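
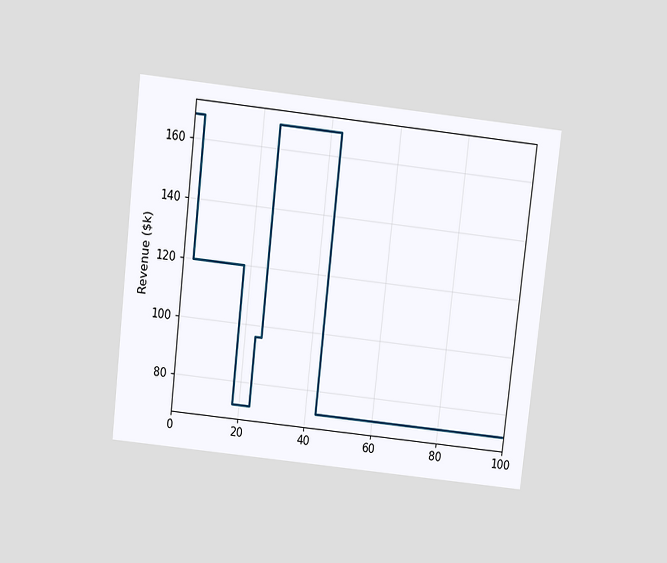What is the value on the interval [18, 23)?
The chart is tilted about 6° clockwise and viewed slightly from above. On [18, 23) the step sits at $72k.

$72k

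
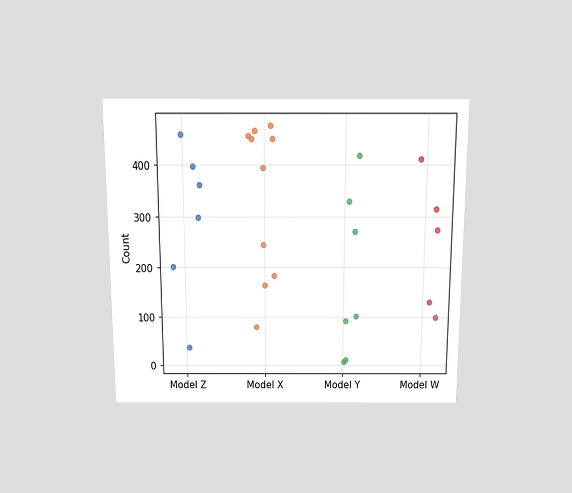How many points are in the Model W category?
5

The chart is viewed slightly from above. Counting the markers in the Model W column gives 5.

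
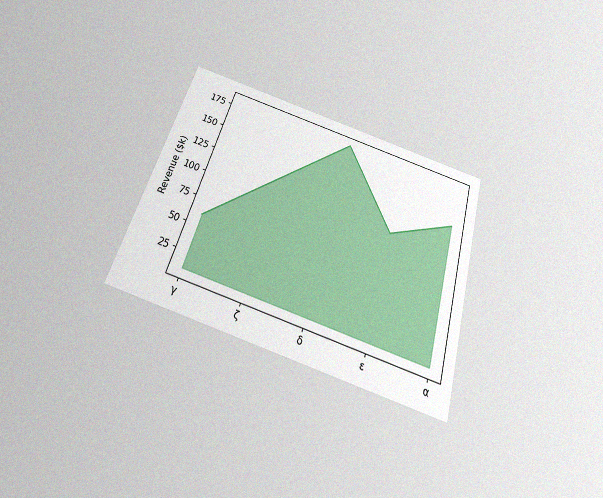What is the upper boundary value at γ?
The chart is tilted about 17° clockwise and viewed slightly from below, with some photo noise. At γ the upper boundary is at $60k.

$60k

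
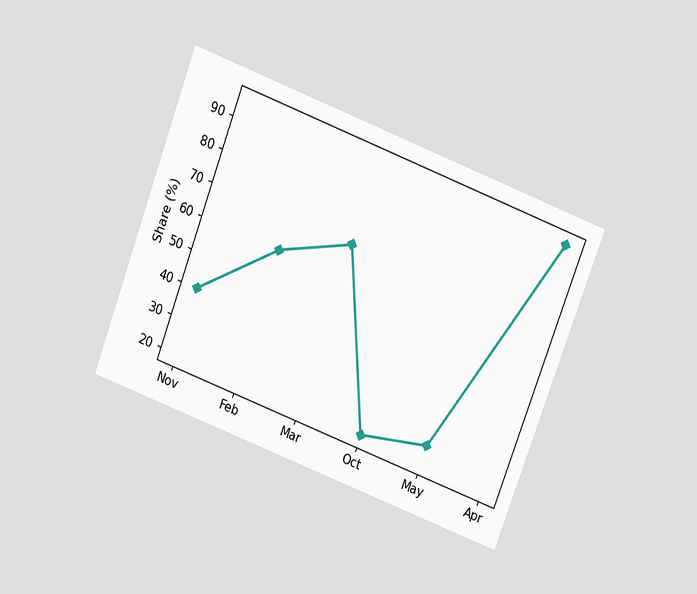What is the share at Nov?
The chart is tilted about 21° clockwise and viewed slightly from above. At Nov, the line is at 40%.

40%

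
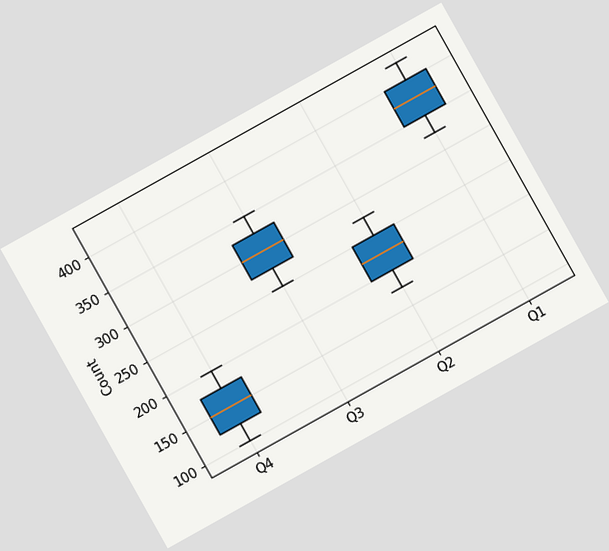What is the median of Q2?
The chart is tilted about 29° counter-clockwise. The median line in the Q2 box sits at 225.

225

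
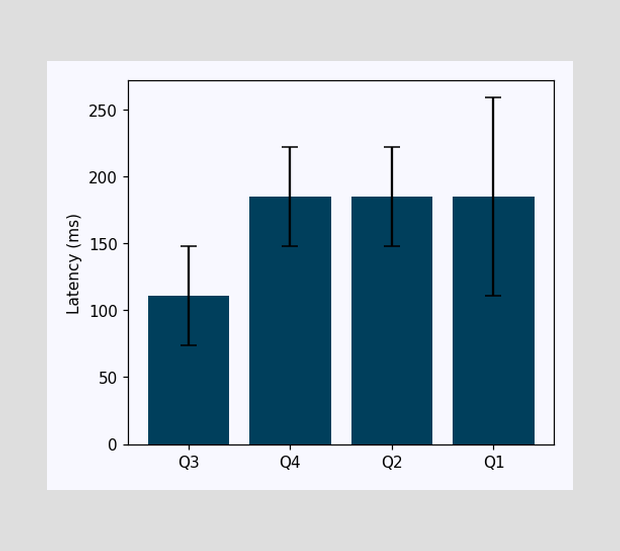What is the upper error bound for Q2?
The Q2 bar's upper whisker reaches 222ms.

222ms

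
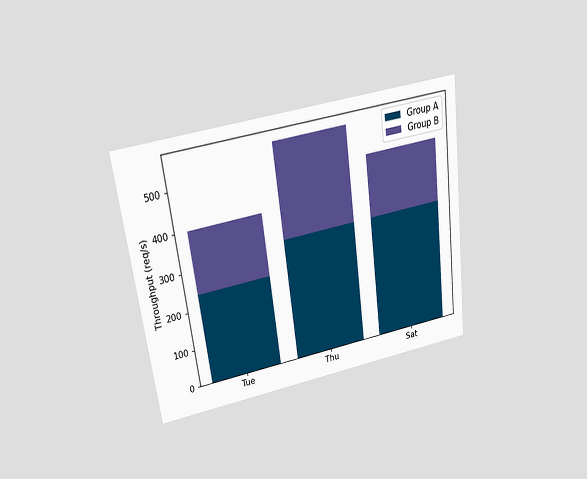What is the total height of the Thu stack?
560req/s

The chart is tilted about 7° counter-clockwise and viewed slightly from above. The Thu stack's top reaches 560req/s on the y-axis.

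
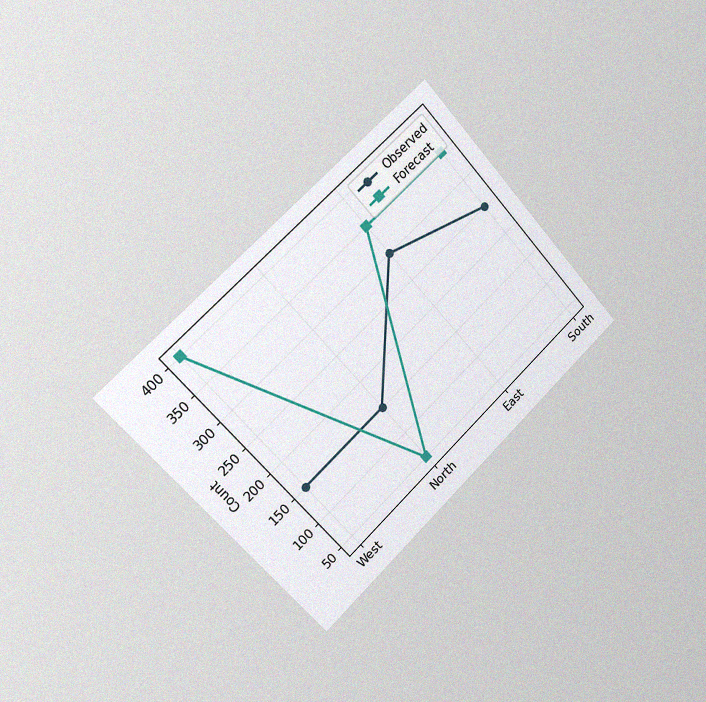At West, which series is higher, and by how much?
Forecast, by 250

The chart is tilted about 43° counter-clockwise and viewed slightly from the left, with some photo noise. At West, Forecast sits above the other line by 250.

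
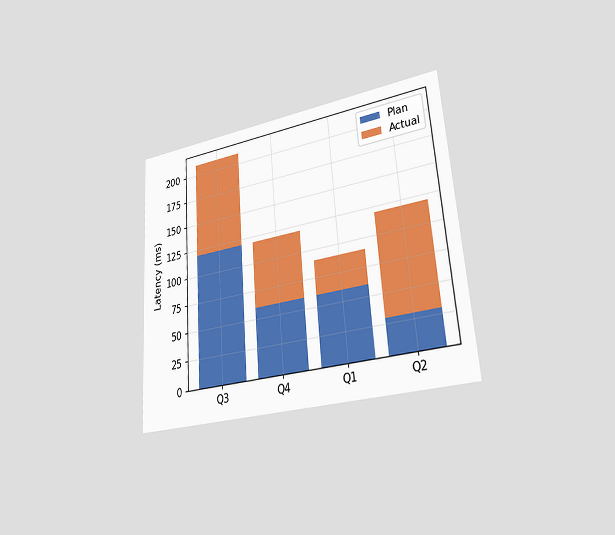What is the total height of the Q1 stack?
The chart is tilted about 4° counter-clockwise and viewed slightly from the right. The Q1 stack's top reaches 90ms on the y-axis.

90ms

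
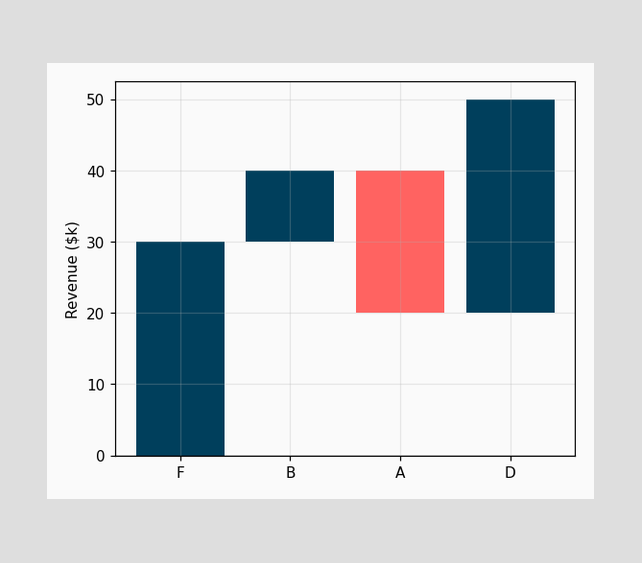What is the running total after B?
After B the running total reaches $40k.

$40k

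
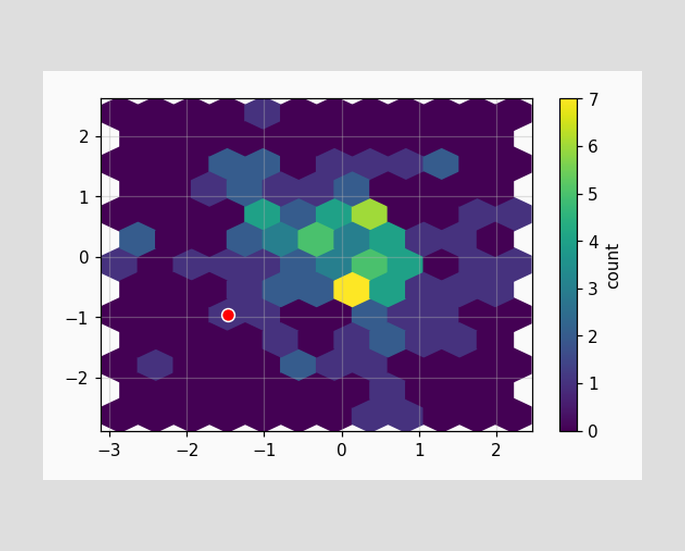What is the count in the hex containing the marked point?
The marked hex reads 1 on the colorbar.

1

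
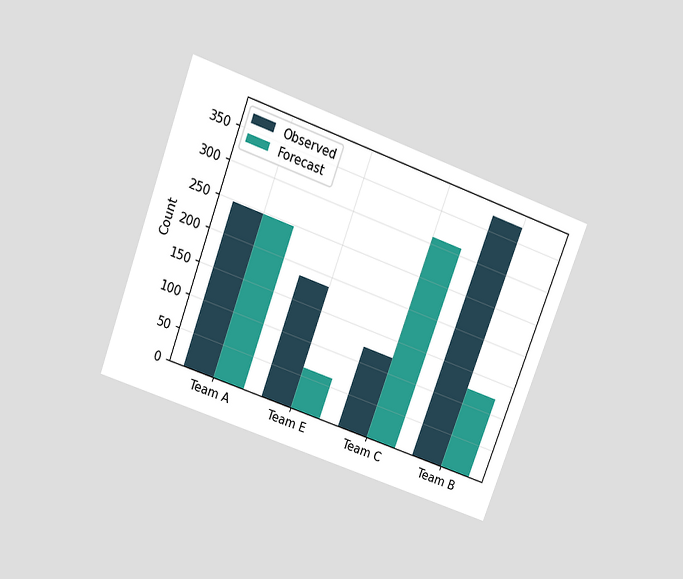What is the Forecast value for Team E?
62

The chart is tilted about 20° clockwise and viewed slightly from above. The Forecast bar at Team E reaches 62 on the y-axis.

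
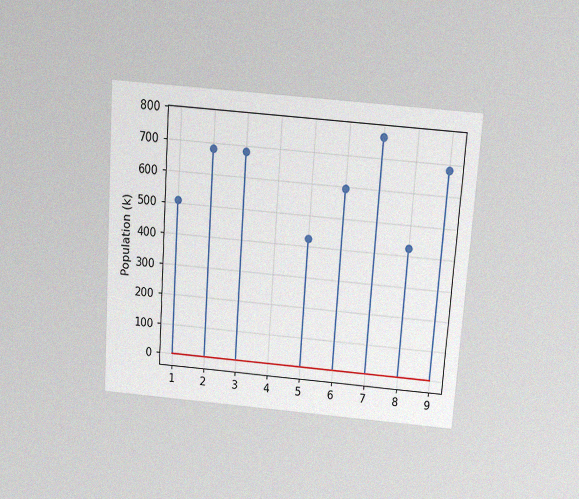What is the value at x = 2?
680k

The chart is tilted about 4° clockwise and viewed slightly from above, with some photo noise. The stem at x=2 reaches 680k.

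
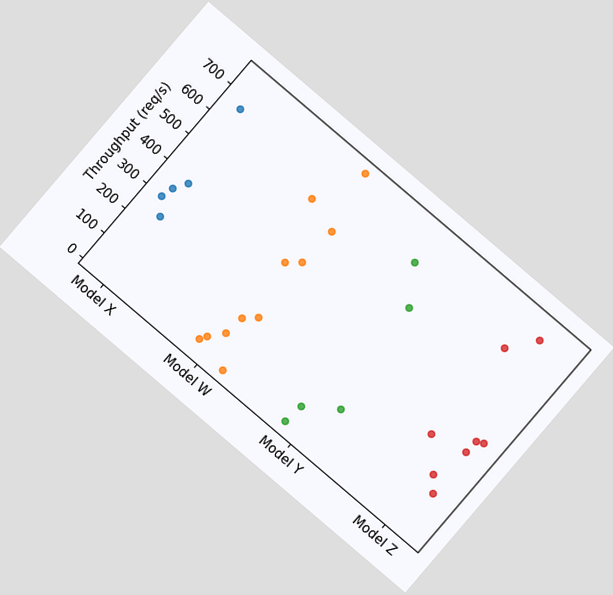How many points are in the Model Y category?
The chart is tilted about 40° clockwise. Counting the markers in the Model Y column gives 5.

5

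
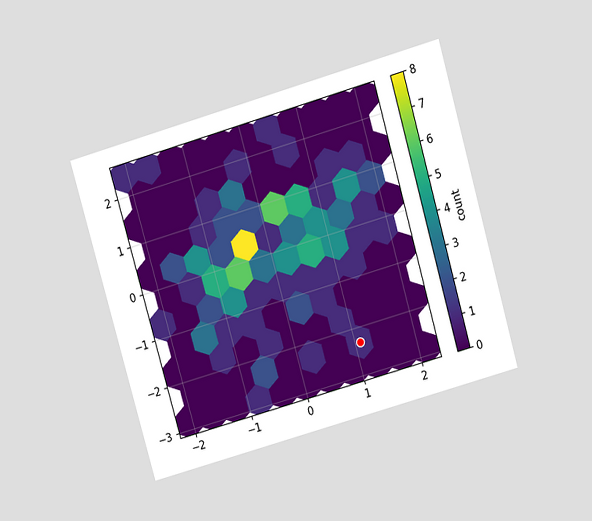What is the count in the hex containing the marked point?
The chart is tilted about 16° counter-clockwise and viewed slightly from above. The marked hex reads 1 on the colorbar.

1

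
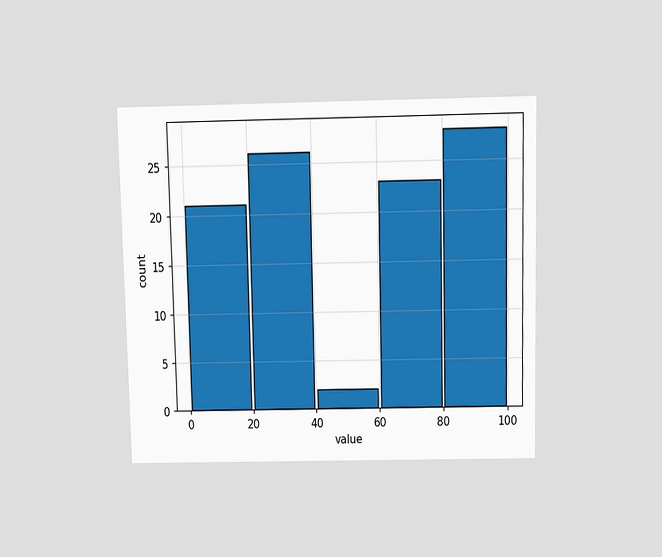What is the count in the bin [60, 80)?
23

The chart is viewed slightly from above. The [60, 80) bin has height 23.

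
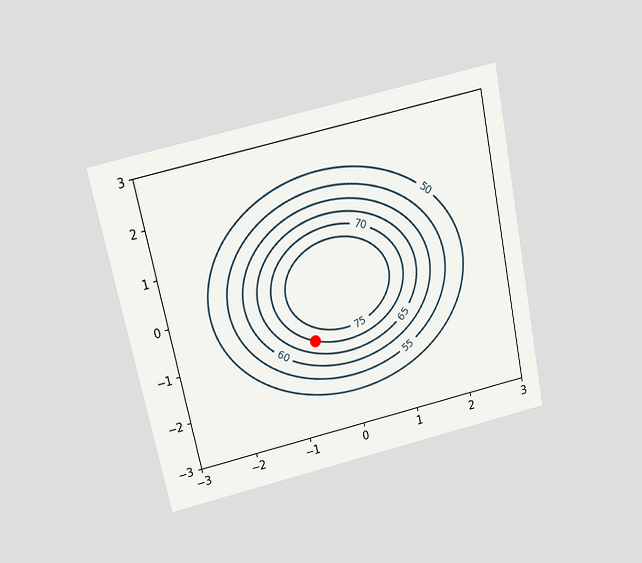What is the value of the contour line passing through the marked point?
70

The chart is tilted about 12° counter-clockwise and viewed slightly from above. The marked point sits on the contour labelled 70.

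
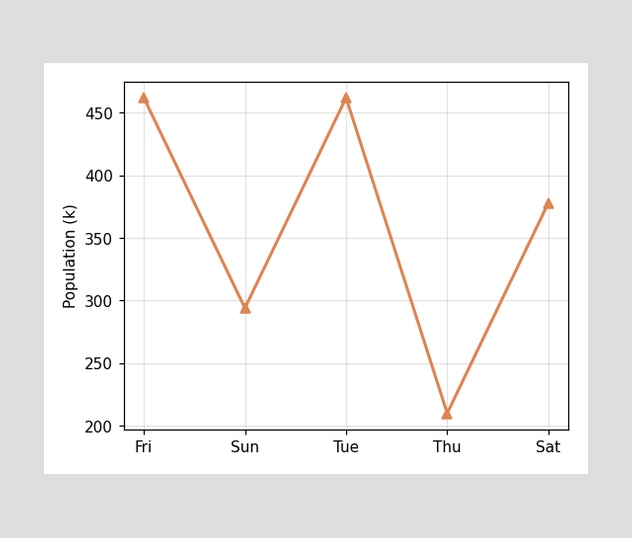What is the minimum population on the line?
The lowest point is at Thu, and reading across to the y-axis gives 210k.

210k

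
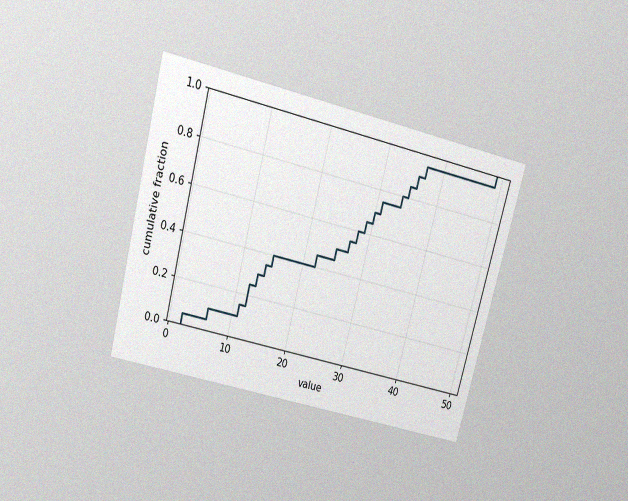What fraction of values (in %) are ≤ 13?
30%

The chart is tilted about 15° clockwise and viewed slightly from above, with some photo noise. At x=13 the ECDF step is at 30%.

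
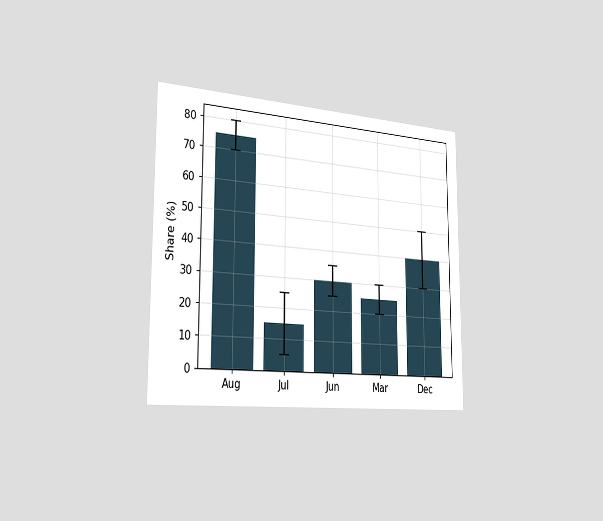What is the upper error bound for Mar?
The chart is viewed slightly from the left. The Mar bar's upper whisker reaches 30%.

30%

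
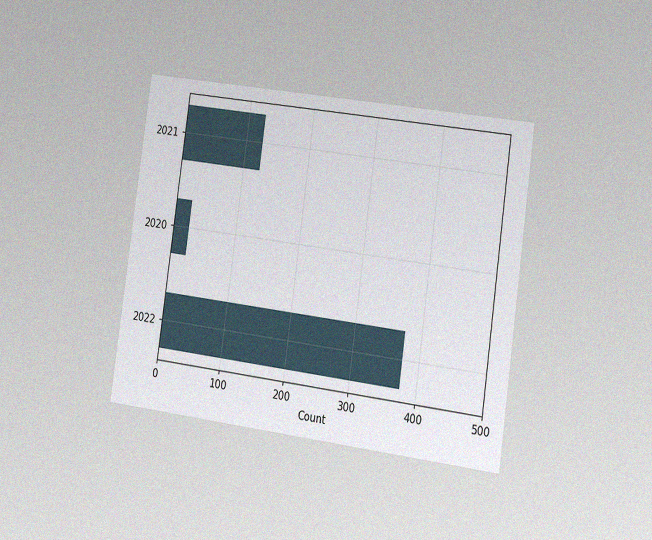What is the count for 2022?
The chart is tilted about 8° clockwise and viewed slightly from the right, with some photo noise. Reading along the chart's x-axis, the 2022 bar reaches 375.

375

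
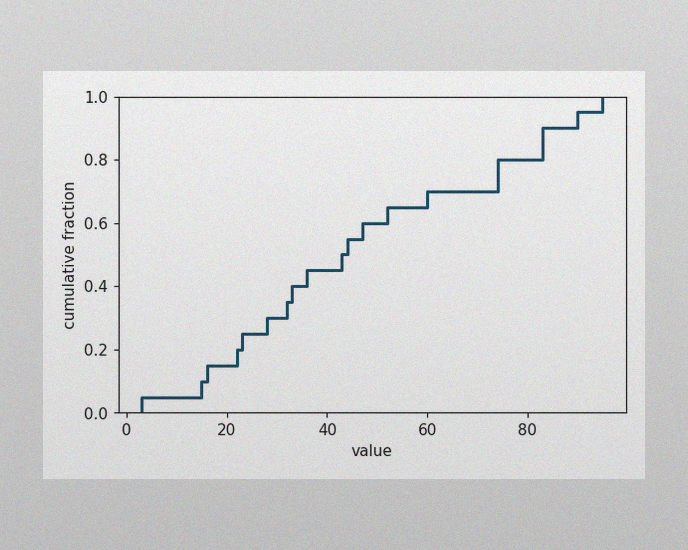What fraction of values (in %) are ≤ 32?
35%

The image has some photo noise and uneven lighting. At x=32 the ECDF step is at 35%.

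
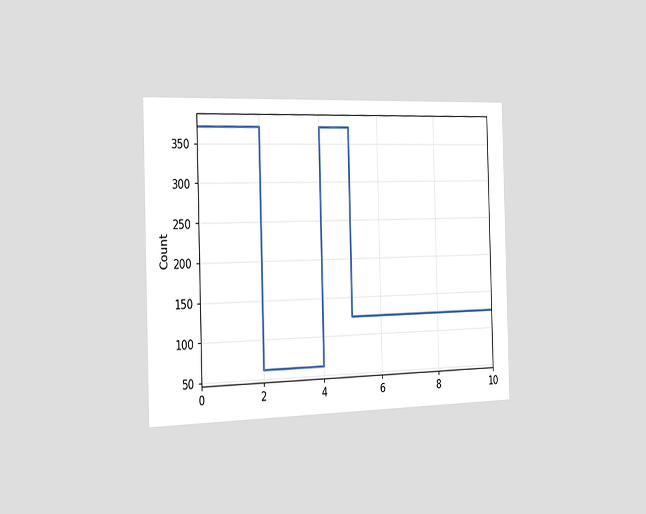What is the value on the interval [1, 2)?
The chart is viewed slightly from the left. On [1, 2) the step sits at 372.

372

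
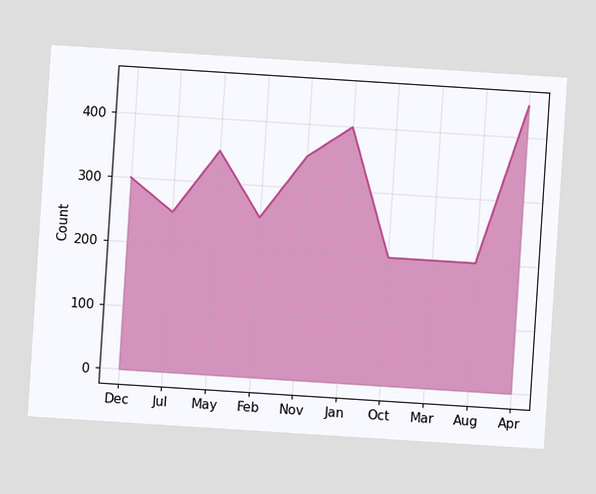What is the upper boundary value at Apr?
450

The chart is tilted about 4° clockwise. At Apr the upper boundary is at 450.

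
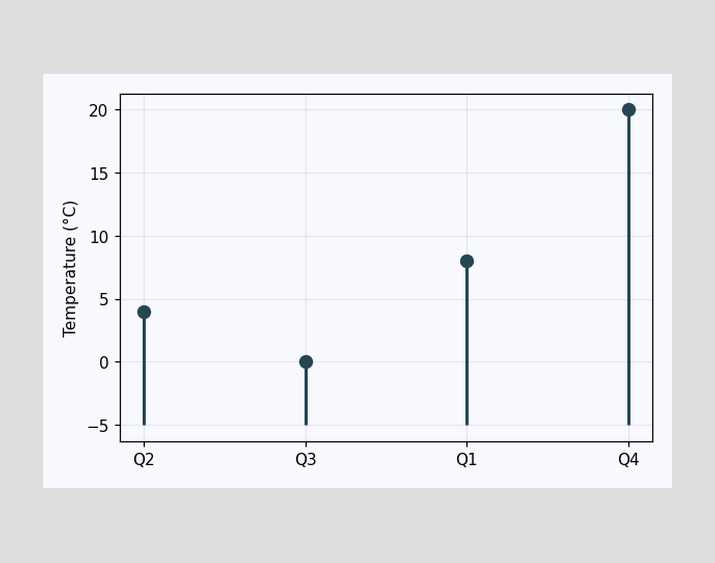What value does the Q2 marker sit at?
4°C

The Q2 marker sits at 4°C.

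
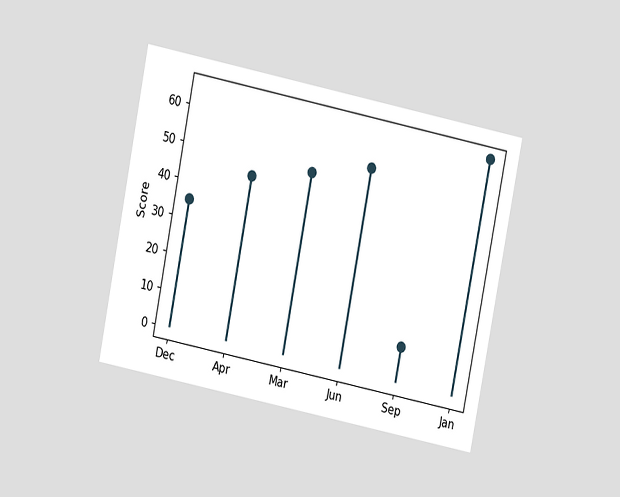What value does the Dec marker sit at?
35

The chart is tilted about 11° clockwise and viewed at a slight angle. The Dec marker sits at 35.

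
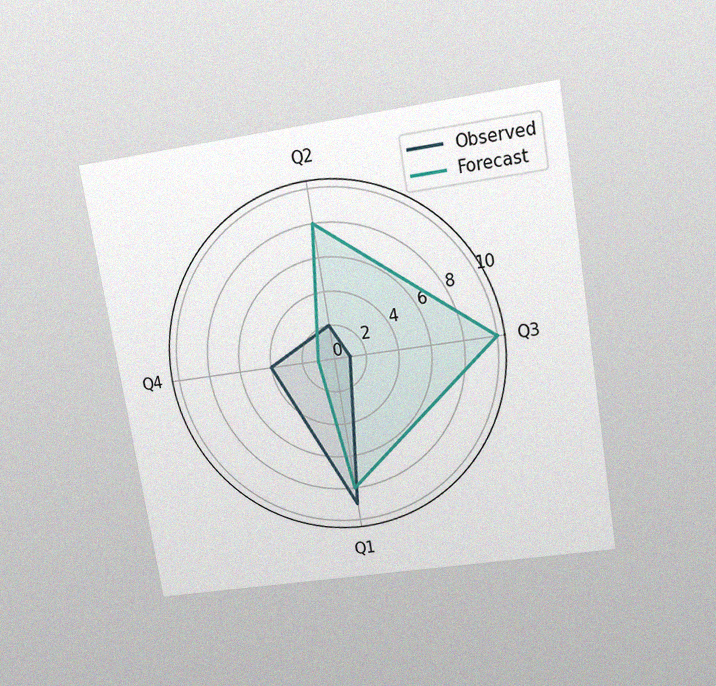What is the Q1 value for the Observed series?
9

The chart is tilted about 9° counter-clockwise and viewed slightly from above, with some photo noise. On the Q1 axis, Observed reaches 9.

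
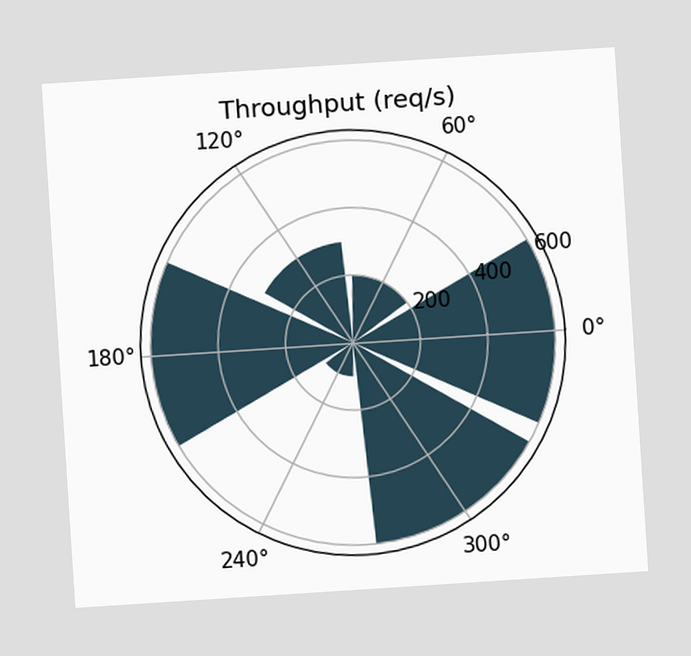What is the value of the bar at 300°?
600req/s

The chart is tilted about 4° counter-clockwise. The bar at 300° reaches 600req/s on the radial axis.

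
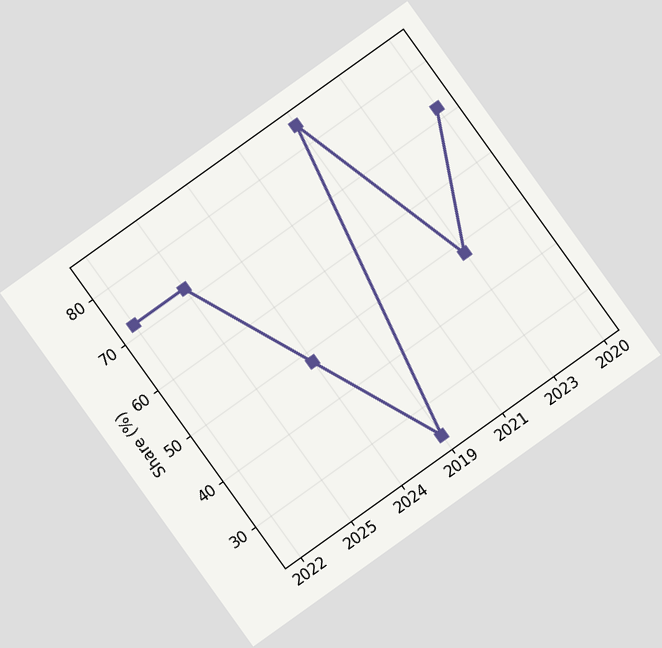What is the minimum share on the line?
24%

The chart is tilted about 36° counter-clockwise. The lowest point is at 2019, and reading across to the y-axis gives 24%.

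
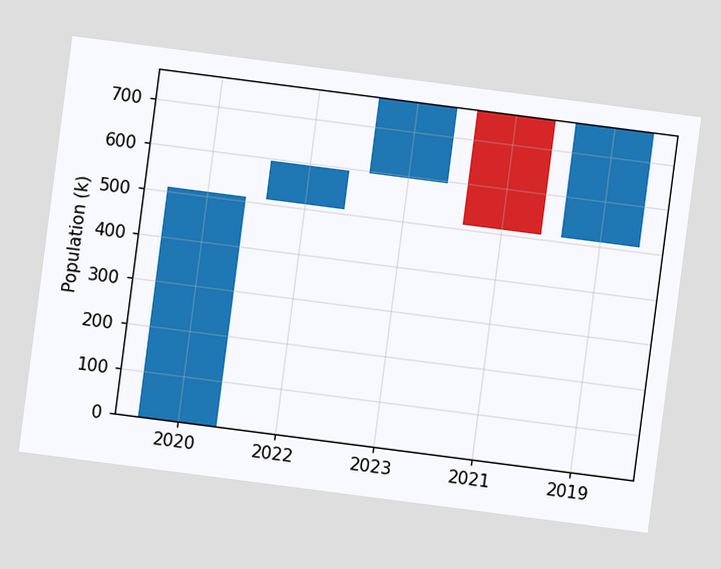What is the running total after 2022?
595k

The chart is tilted about 7° clockwise. After 2022 the running total reaches 595k.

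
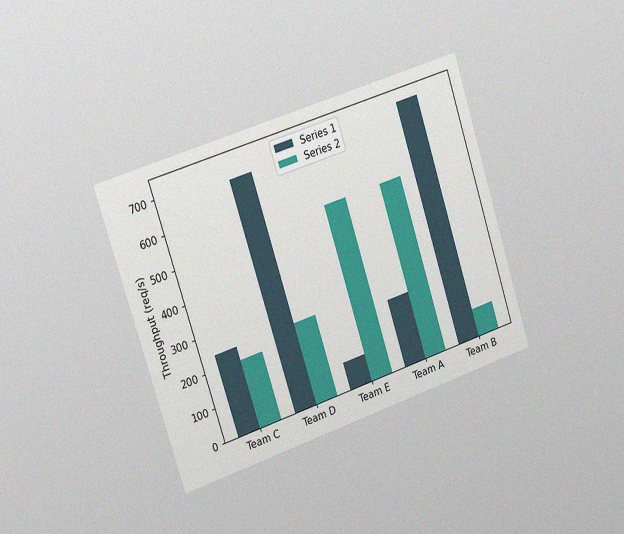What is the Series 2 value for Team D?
The chart is tilted about 18° counter-clockwise and viewed slightly from the left, with some photo noise. The Series 2 bar at Team D reaches 240req/s on the y-axis.

240req/s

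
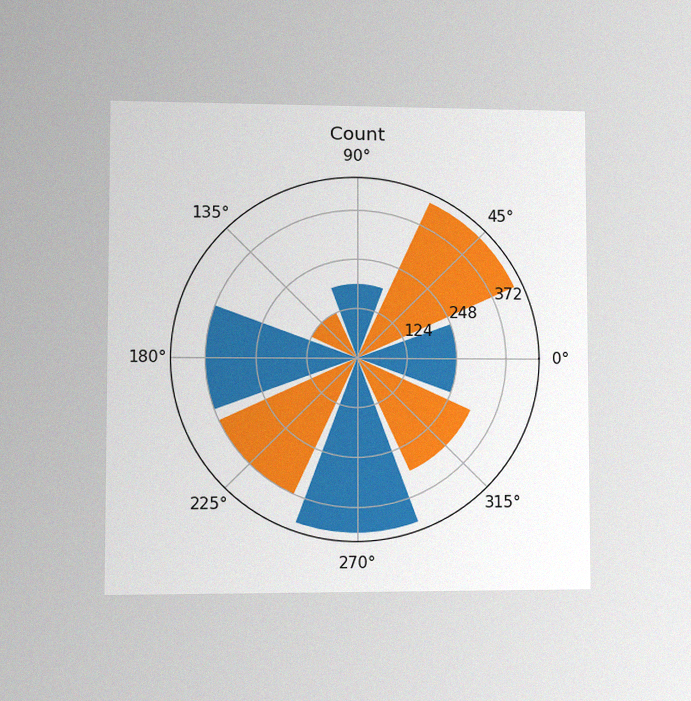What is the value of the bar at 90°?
The chart is viewed at a slight angle, with some photo noise. The bar at 90° reaches 186 on the radial axis.

186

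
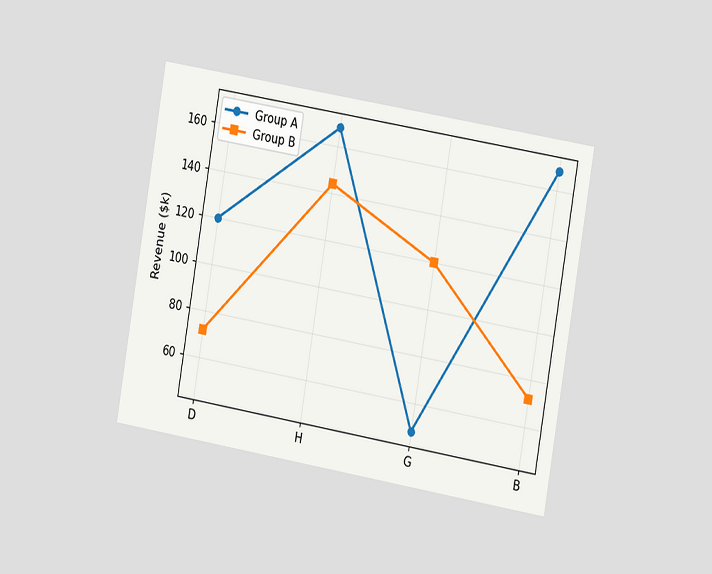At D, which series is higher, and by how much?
Group A, by $48k

The chart is tilted about 10° clockwise and viewed slightly from the right. At D, Group A sits above the other line by $48k.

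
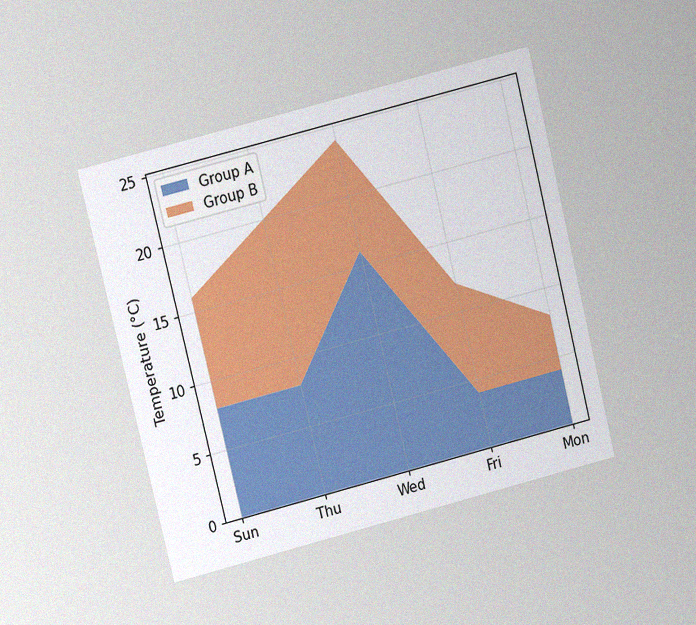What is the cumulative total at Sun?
The chart is tilted about 14° counter-clockwise and viewed at a slight angle, with some photo noise. The stacked total at Sun reaches 16°C.

16°C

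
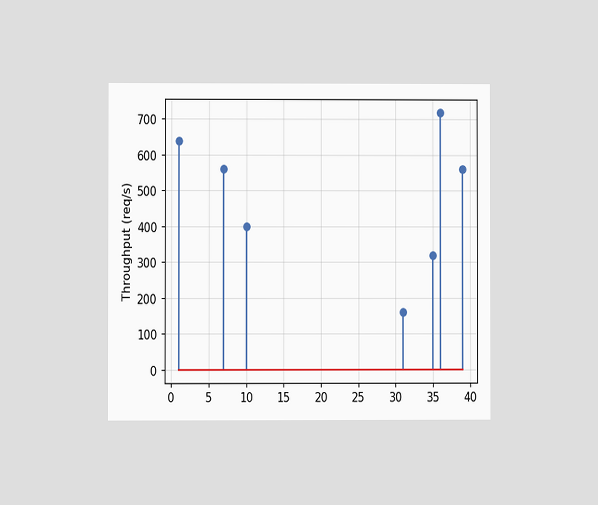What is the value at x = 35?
320req/s

The chart is viewed at a slight angle. The stem at x=35 reaches 320req/s.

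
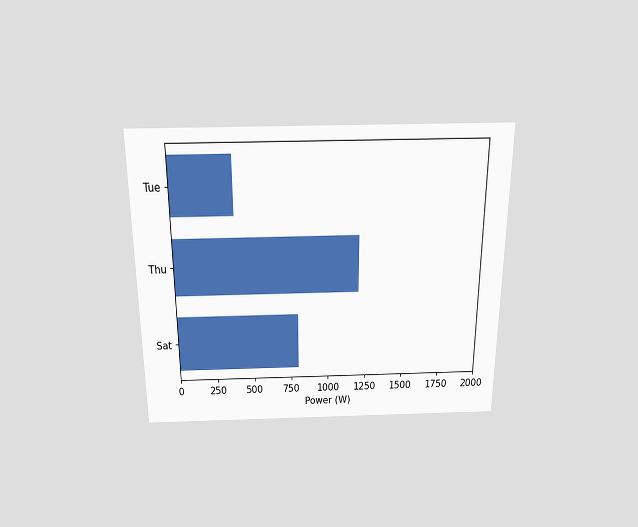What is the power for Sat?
800W

The chart is viewed slightly from above. Reading along the chart's x-axis, the Sat bar reaches 800W.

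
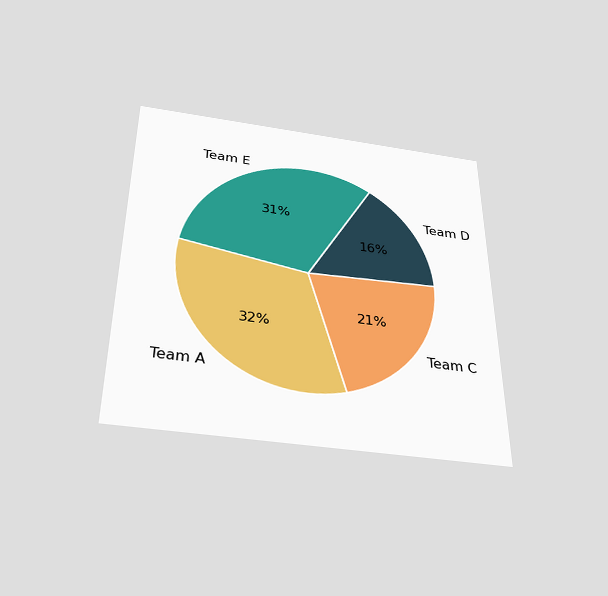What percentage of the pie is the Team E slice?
The chart is viewed slightly from below. The Team E slice takes up 31% of the pie.

31%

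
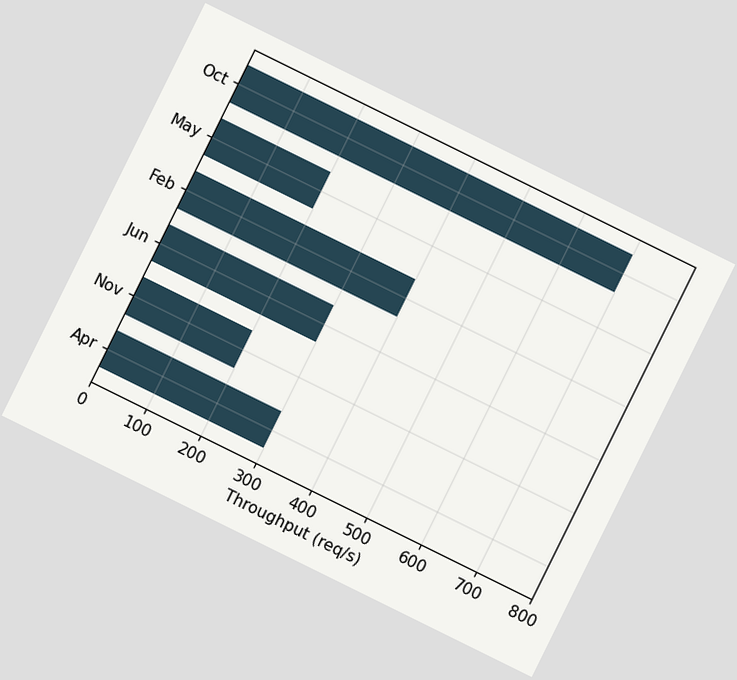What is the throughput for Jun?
300req/s

The chart is tilted about 26° clockwise. Reading along the chart's x-axis, the Jun bar reaches 300req/s.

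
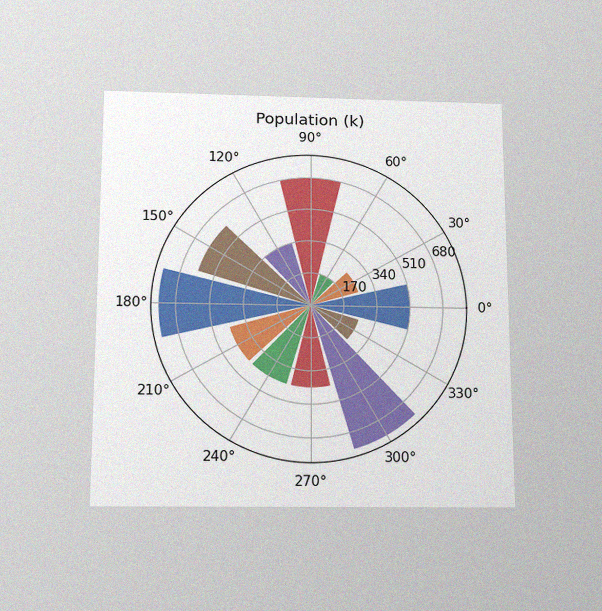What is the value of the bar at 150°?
595k

The chart is viewed slightly from below, with some photo noise. The bar at 150° reaches 595k on the radial axis.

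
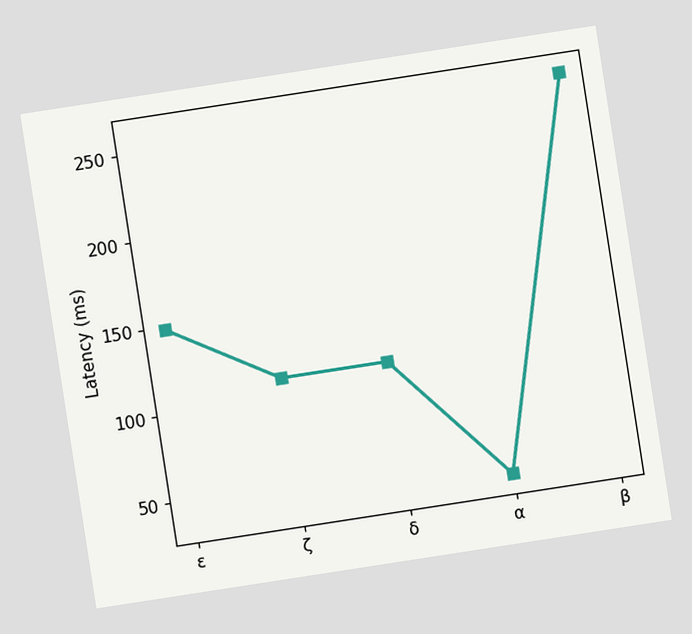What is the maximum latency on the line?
The chart is tilted about 9° counter-clockwise. The highest point is at β, and reading across to the y-axis gives 259ms.

259ms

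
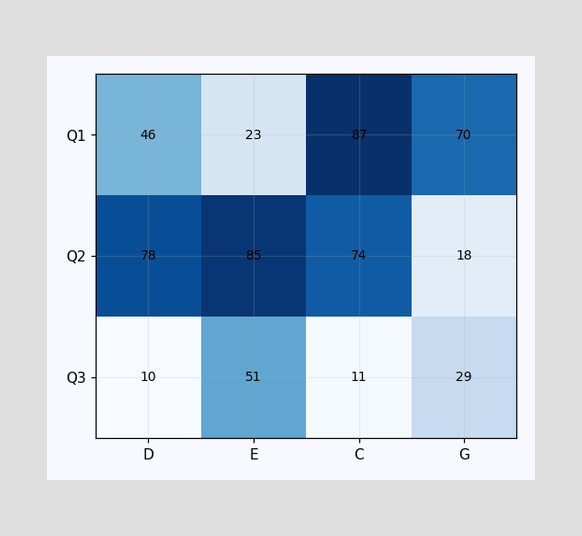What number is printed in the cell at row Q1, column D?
46

The (Q1, D) cell reads 46.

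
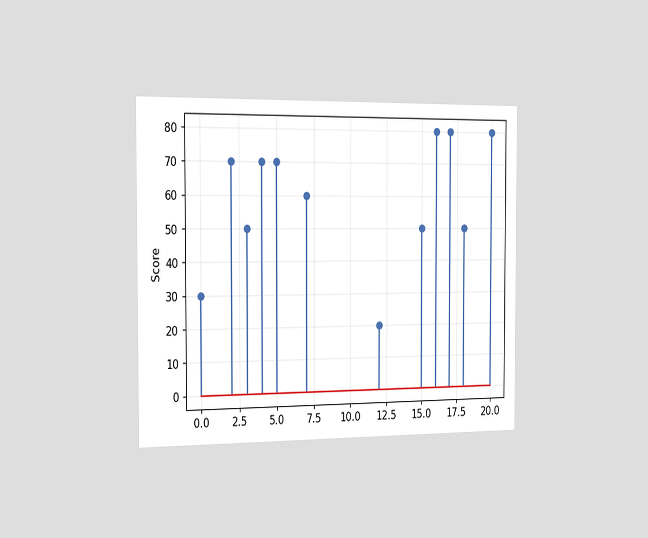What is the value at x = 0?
30

The chart is viewed slightly from the left. The stem at x=0 reaches 30.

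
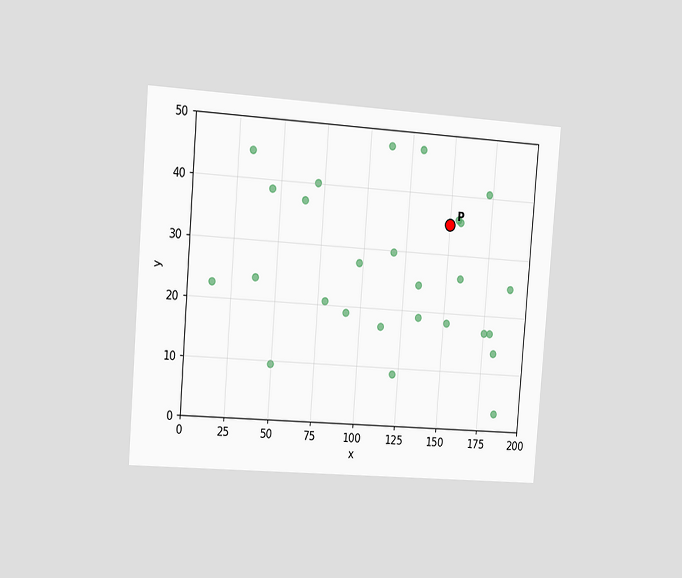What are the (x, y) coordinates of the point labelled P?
The chart is tilted about 4° clockwise and viewed slightly from the left. Following the gridlines from P to each axis, P sits at (150, 35).

(150, 35)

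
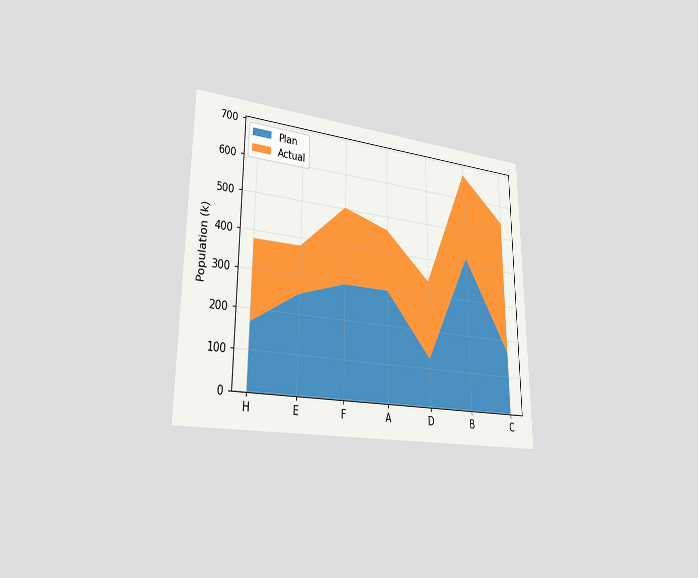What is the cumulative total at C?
546k

The chart is viewed slightly from the left. The stacked total at C reaches 546k.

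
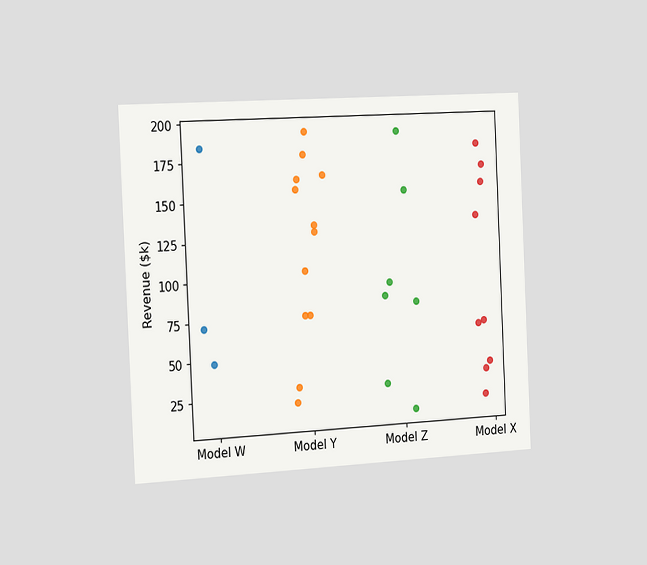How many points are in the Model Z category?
The chart is tilted about 3° counter-clockwise and viewed slightly from the left. Counting the markers in the Model Z column gives 7.

7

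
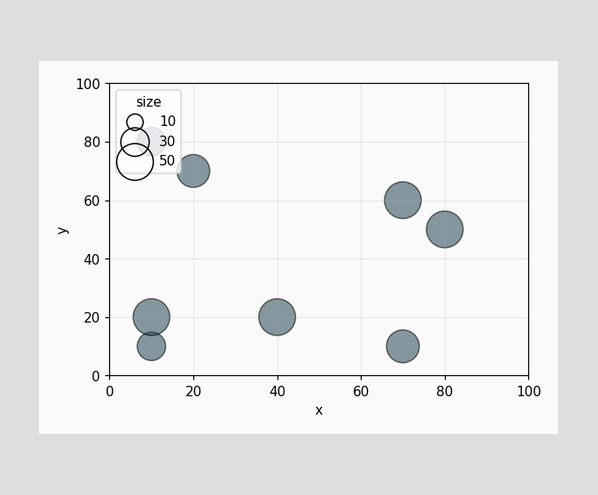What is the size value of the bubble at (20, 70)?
Matching the bubble at (20, 70) against the size legend gives 40.

40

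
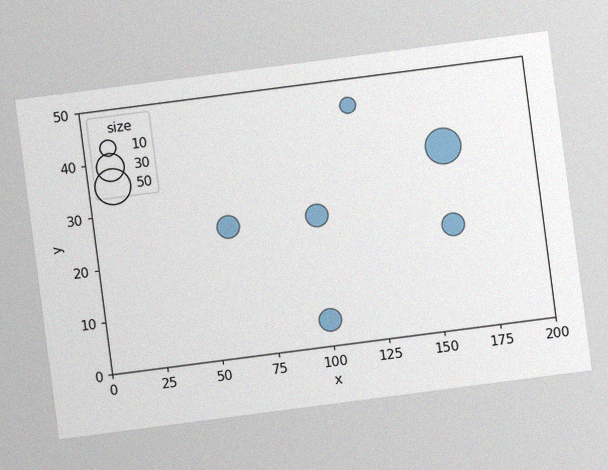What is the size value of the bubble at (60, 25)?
The chart is tilted about 7° counter-clockwise, with some photo noise. Matching the bubble at (60, 25) against the size legend gives 20.

20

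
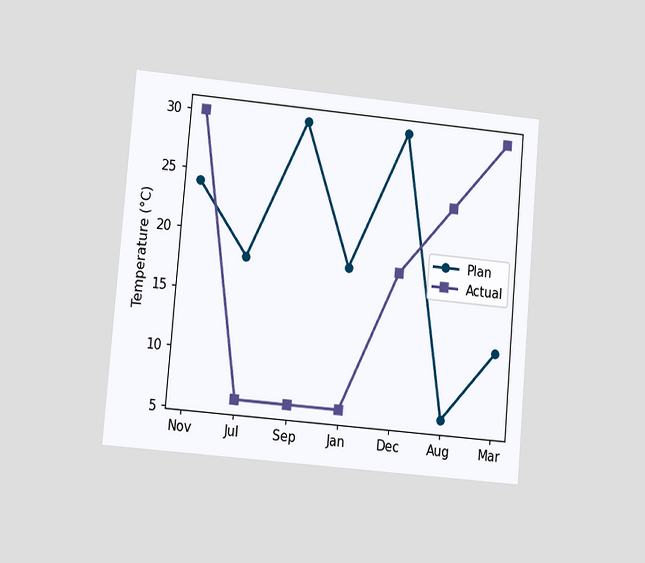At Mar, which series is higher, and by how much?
Actual, by 18°C

The chart is tilted about 5° clockwise and viewed at a slight angle. At Mar, Actual sits above the other line by 18°C.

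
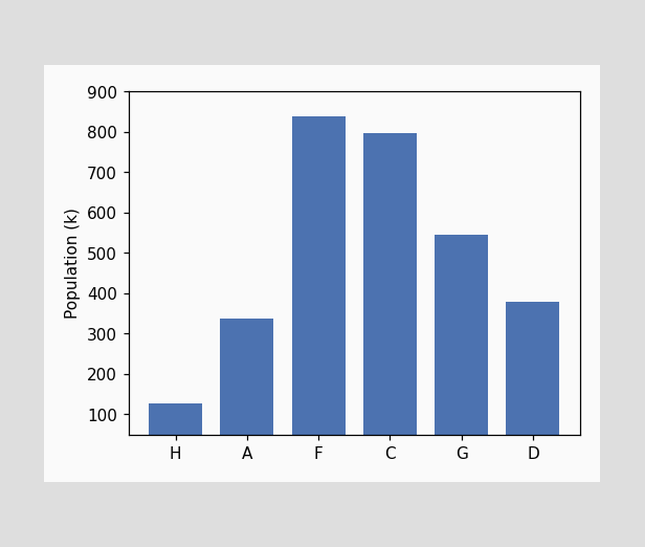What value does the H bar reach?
126k

Reading along the chart's y-axis, the H bar reaches 126k.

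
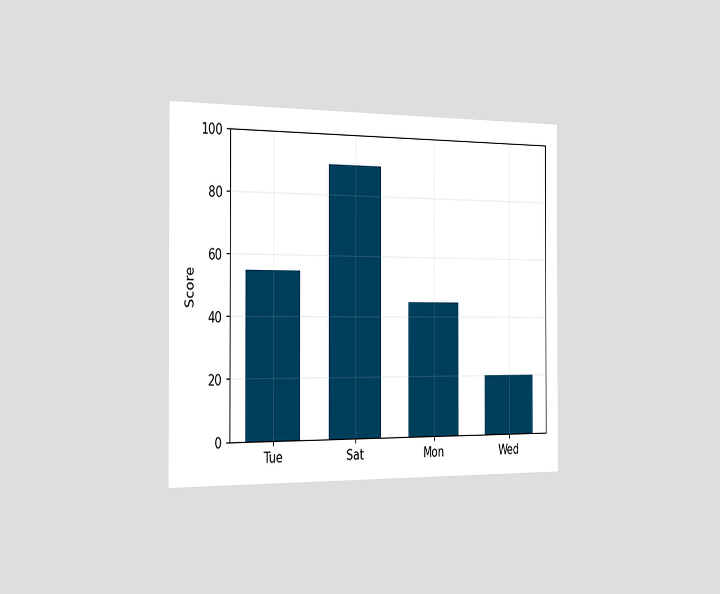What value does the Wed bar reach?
The chart is viewed slightly from the left. Reading along the chart's y-axis, the Wed bar reaches 20.

20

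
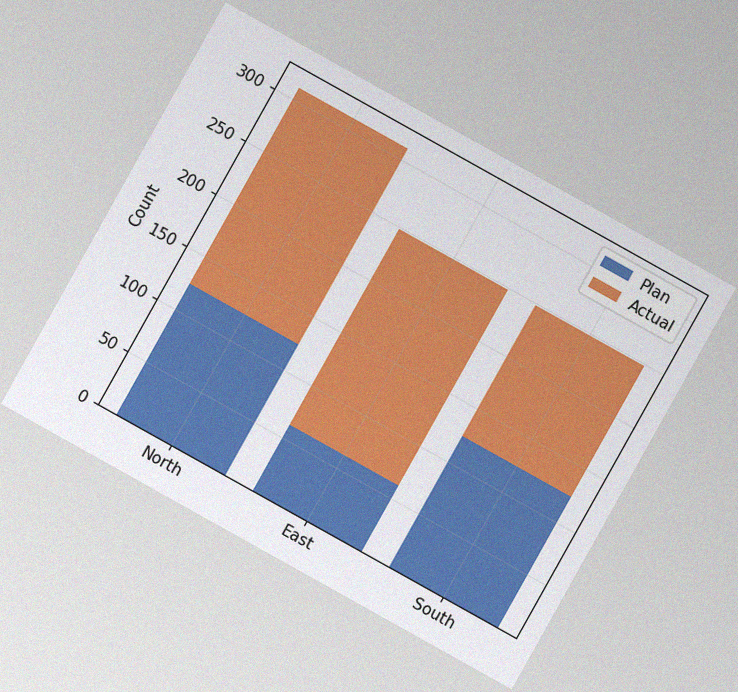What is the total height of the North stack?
310

The chart is tilted about 29° clockwise, with some photo noise. The North stack's top reaches 310 on the y-axis.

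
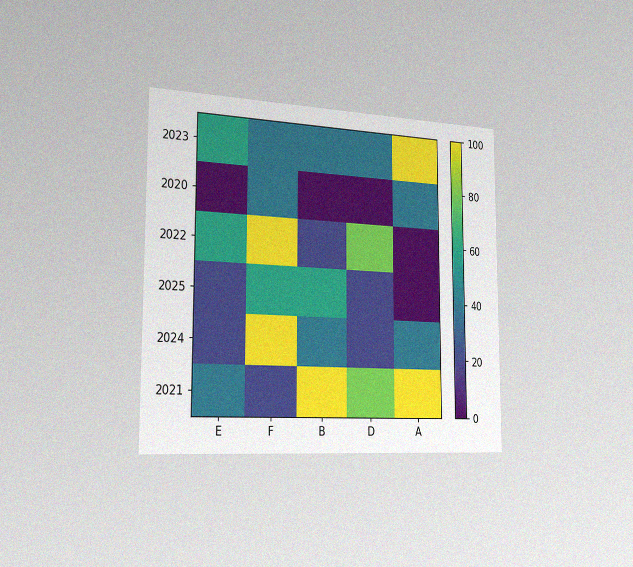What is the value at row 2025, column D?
20

The chart is viewed slightly from the left, with some photo noise. Matching cell (2025, D) against the colorbar gives 20.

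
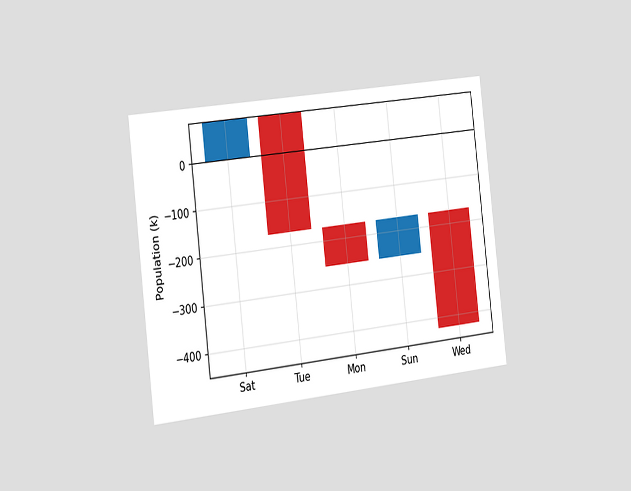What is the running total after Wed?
-425k

The chart is tilted about 7° counter-clockwise and viewed slightly from the left. After Wed the running total reaches -425k.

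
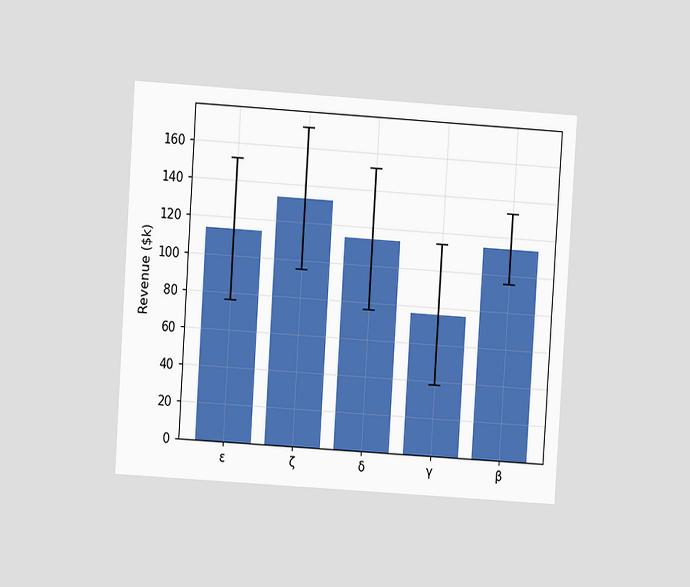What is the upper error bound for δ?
The chart is tilted about 4° clockwise and viewed at a slight angle. The δ bar's upper whisker reaches $152k.

$152k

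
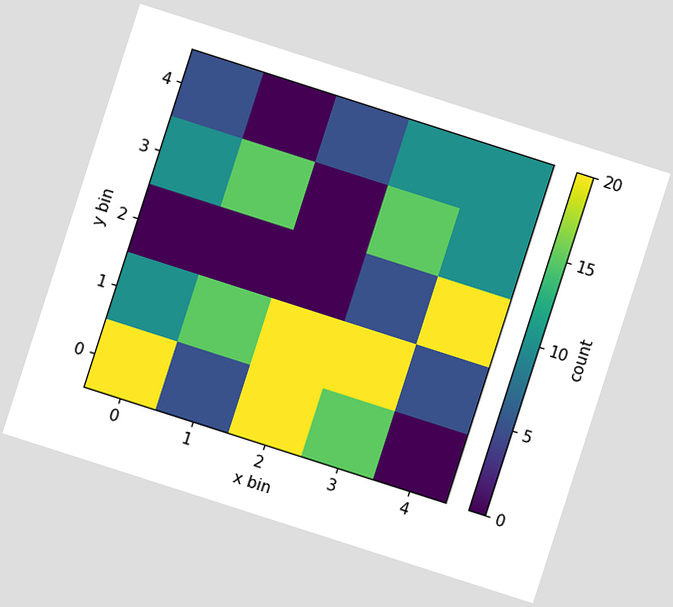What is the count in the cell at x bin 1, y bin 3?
The chart is tilted about 18° clockwise. Matching the cell (1, 3) against the colorbar gives 15.

15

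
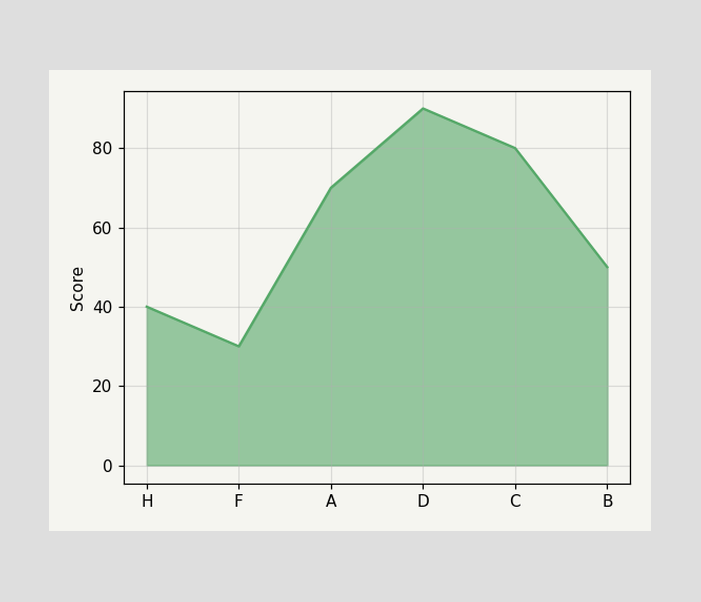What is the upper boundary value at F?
30

At F the upper boundary is at 30.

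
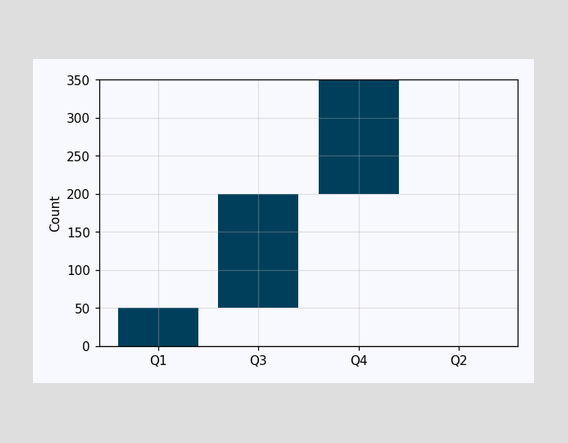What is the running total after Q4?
350

After Q4 the running total reaches 350.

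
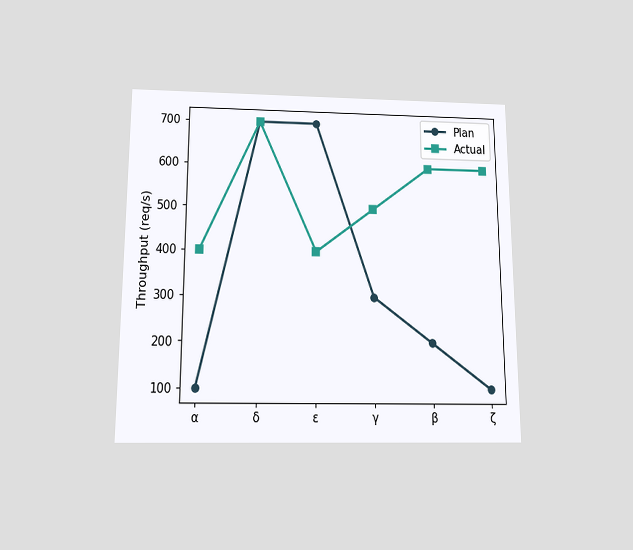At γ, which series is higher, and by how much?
Actual, by 200req/s

The chart is viewed slightly from below. At γ, Actual sits above the other line by 200req/s.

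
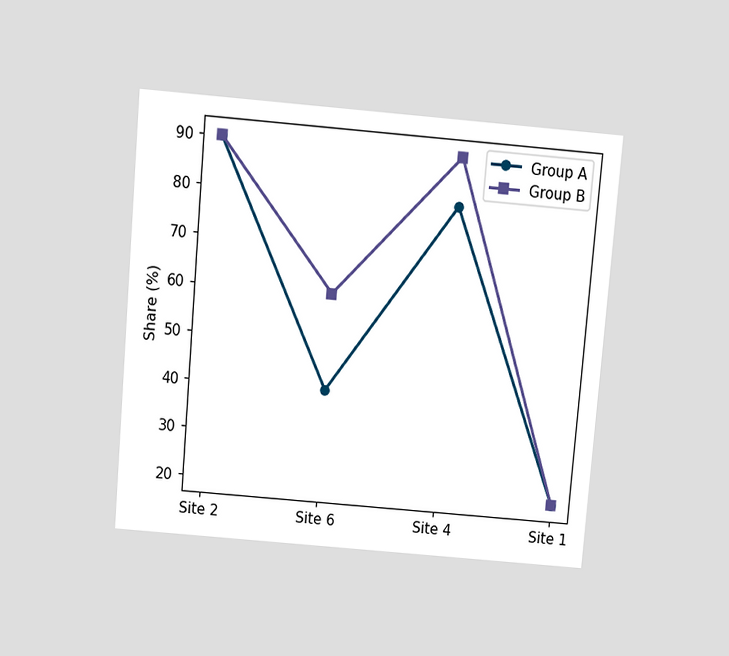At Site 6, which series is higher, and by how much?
The chart is tilted about 5° clockwise and viewed slightly from above. At Site 6, Group B sits above the other line by 20%.

Group B, by 20%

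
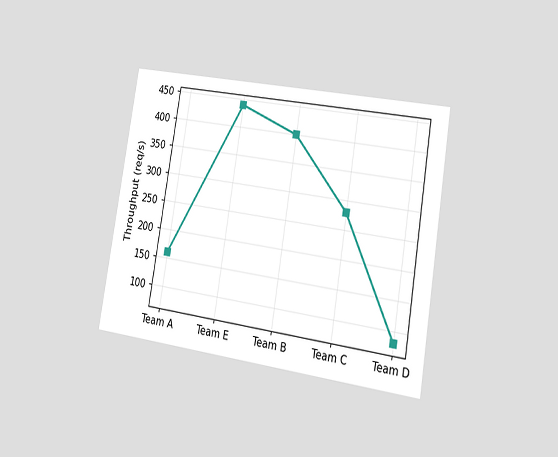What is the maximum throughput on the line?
The chart is tilted about 9° clockwise and viewed slightly from the right. The highest point is at Team E, and reading across to the y-axis gives 440req/s.

440req/s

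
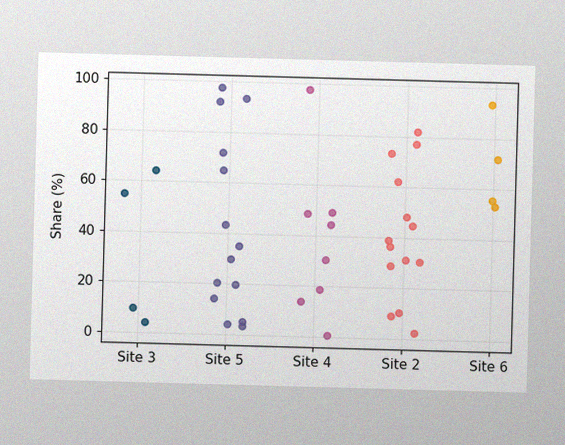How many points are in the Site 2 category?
The image has some photo noise and uneven lighting. Counting the markers in the Site 2 column gives 14.

14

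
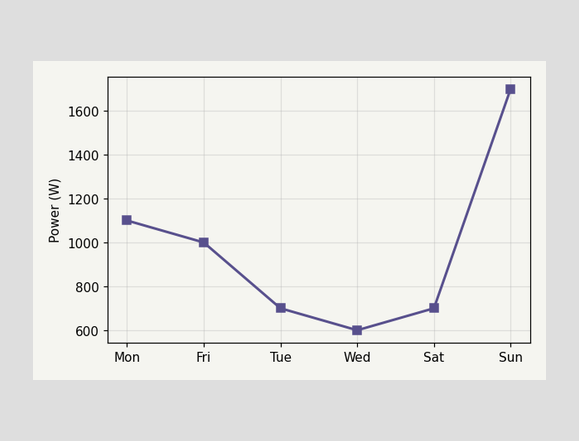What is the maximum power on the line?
The highest point is at Sun, and reading across to the y-axis gives 1700W.

1700W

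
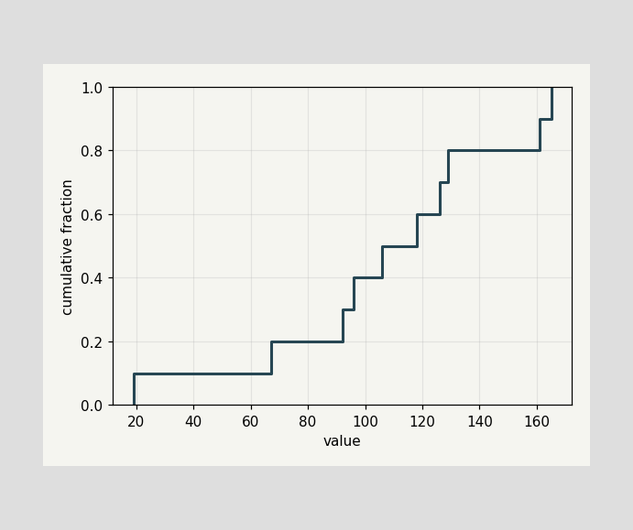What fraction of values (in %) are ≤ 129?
At x=129 the ECDF step is at 80%.

80%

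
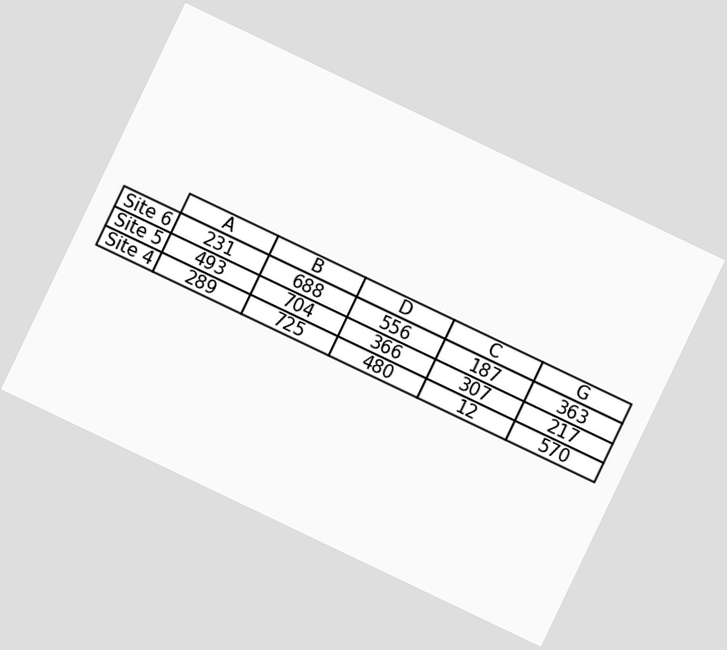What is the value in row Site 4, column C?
The chart is tilted about 25° clockwise. The (Site 4, C) cell reads 12.

12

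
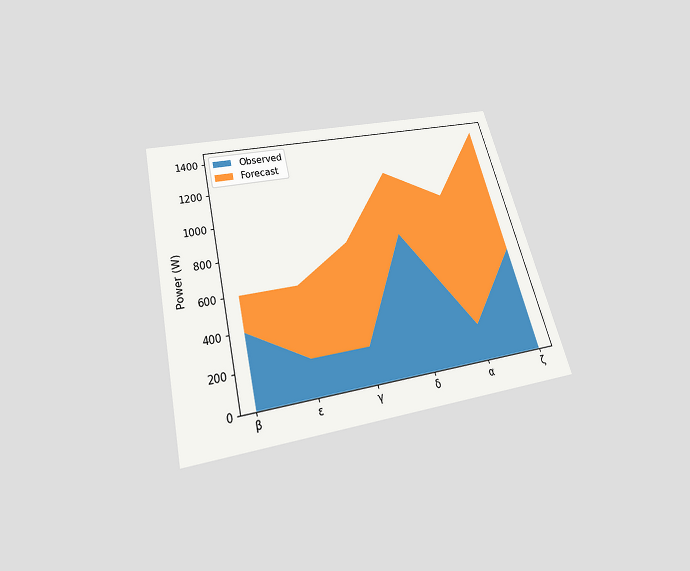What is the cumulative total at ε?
The chart is tilted about 14° counter-clockwise and viewed slightly from below. The stacked total at ε reaches 600W.

600W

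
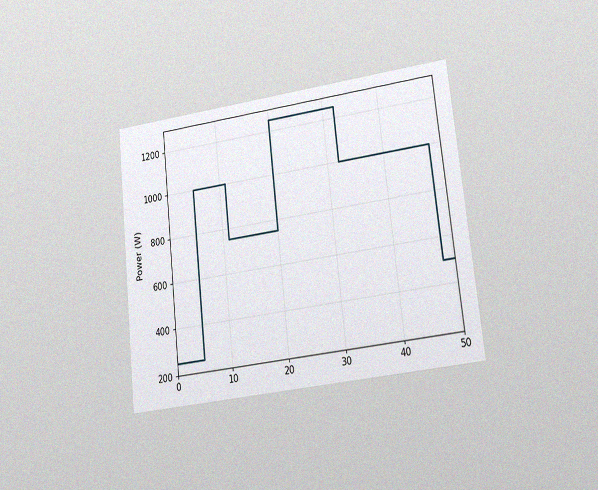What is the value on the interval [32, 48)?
The chart is tilted about 6° counter-clockwise and viewed at a slight angle, with some photo noise. On [32, 48) the step sits at 1000W.

1000W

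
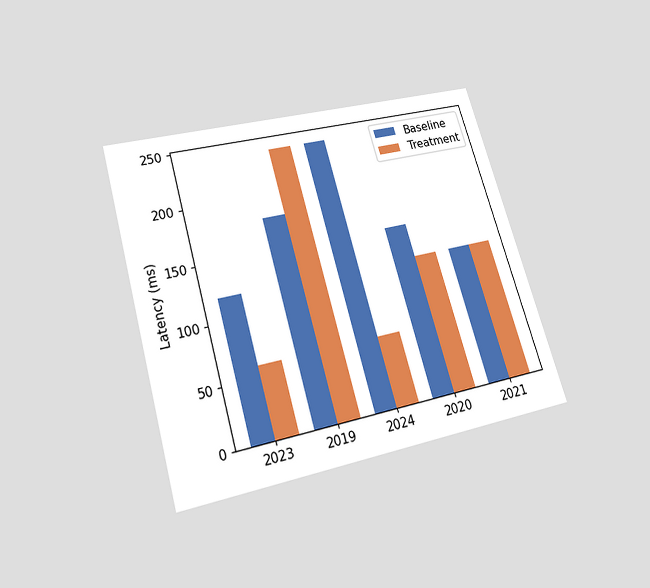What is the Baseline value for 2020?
150ms

The chart is tilted about 16° counter-clockwise and viewed slightly from below. The Baseline bar at 2020 reaches 150ms on the y-axis.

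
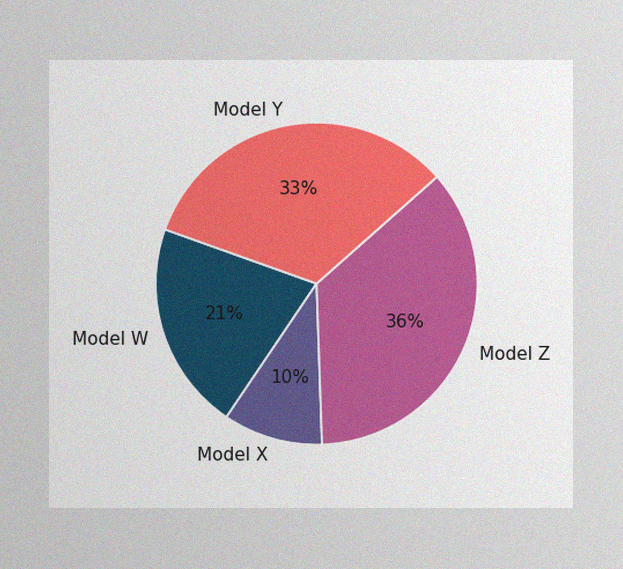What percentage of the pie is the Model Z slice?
The image has some photo noise and uneven lighting. The Model Z slice takes up 36% of the pie.

36%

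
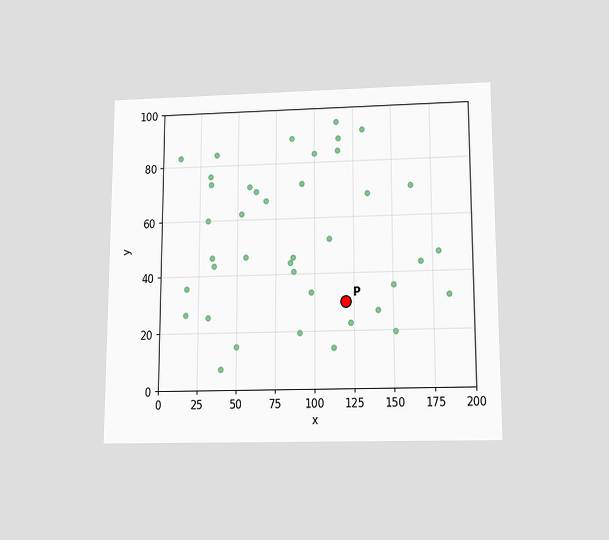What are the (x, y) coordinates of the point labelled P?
(120, 30)

The chart is viewed slightly from below. Following the gridlines from P to each axis, P sits at (120, 30).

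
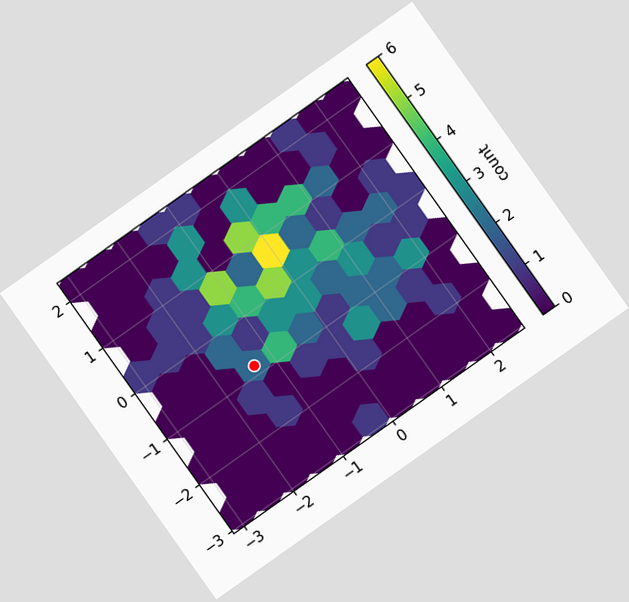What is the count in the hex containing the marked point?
The chart is tilted about 35° counter-clockwise. The marked hex reads 2 on the colorbar.

2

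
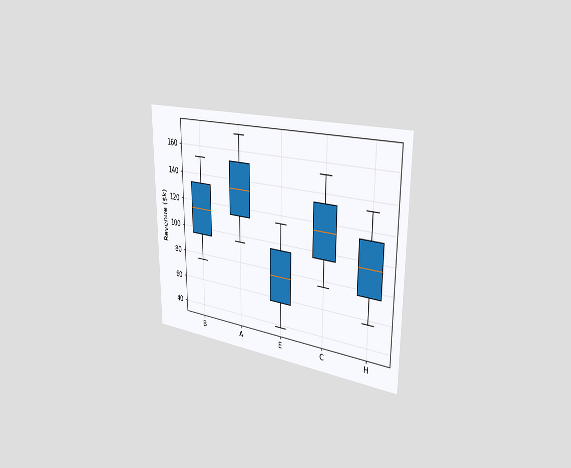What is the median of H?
$95k

The chart is viewed slightly from the right. The median line in the H box sits at $95k.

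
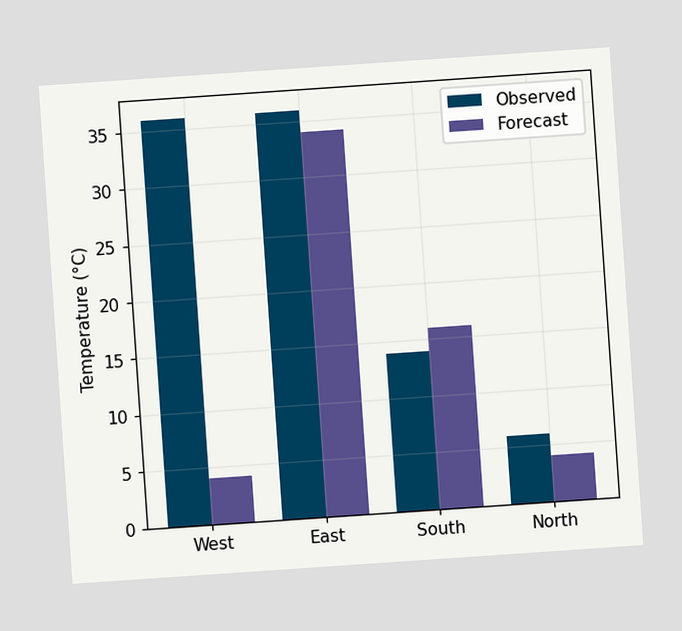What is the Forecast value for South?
The chart is tilted about 4° counter-clockwise. The Forecast bar at South reaches 16°C on the y-axis.

16°C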